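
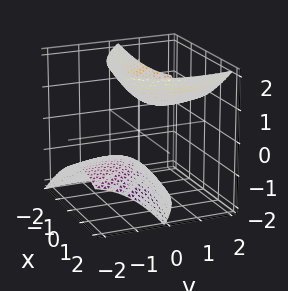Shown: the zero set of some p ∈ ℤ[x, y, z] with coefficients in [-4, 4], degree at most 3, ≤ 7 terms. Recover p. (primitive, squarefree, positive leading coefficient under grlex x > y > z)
(a) I count 2 distinct pieces. They look like related sheets of one shape, so recover p as a whole.
(b) Degree: a generic line meets the surface in up to 2 points, so deg p = 2.
(c) Observable constraints: the z-axis gridline crossings are at z ∈ {-1, 1}; no x-intercept at any integer in the box.
(d) Assembling these constraints gives the stated polynomial.

2*x^2 + 2*x*y + y^2 - 3*y*z - 2*z^2 + 2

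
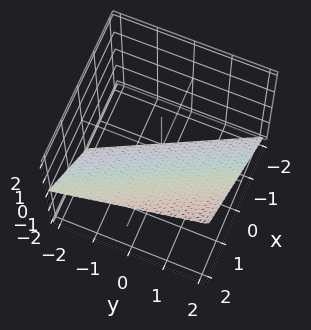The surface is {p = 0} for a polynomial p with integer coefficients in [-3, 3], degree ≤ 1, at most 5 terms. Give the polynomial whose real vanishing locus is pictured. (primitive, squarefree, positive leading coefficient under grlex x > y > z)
1. Degree: every cross-section is a straight line — this is a plane, so deg p = 1.
2. Observable constraints: it crosses the y-axis at the gridline y = 2; one x-axis crossing is at x = 1.
3. Solving for integer coefficients yields p as stated.

2*x + y - 2*z - 2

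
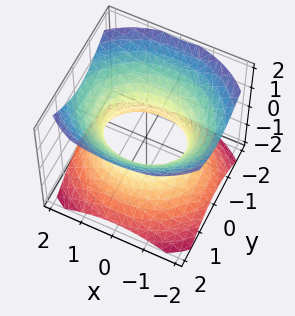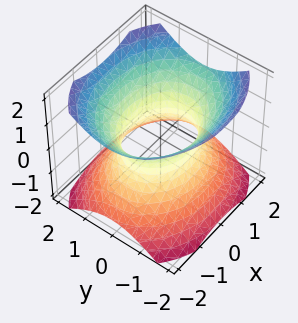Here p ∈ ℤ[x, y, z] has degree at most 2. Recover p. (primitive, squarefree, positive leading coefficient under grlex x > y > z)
2*x^2 + 3*y^2 - 3*z^2 - 3

1. The degree is 2 — an hourglass — one-sheet hyperboloid; a quadric.
2. Symmetries: the z ↦ −z reflection is a symmetry, so z appears only in even powers; the x ↦ −x reflection is a symmetry, so x appears only in even powers; mirror symmetry y ↦ −y ⇒ only even powers of y.
3. Against the integer gridlines: it misses every integer gridline on the z-axis; the y-axis gridline crossings are at y ∈ {-1, 1}.
4. The integer polynomial consistent with all of this is the stated p.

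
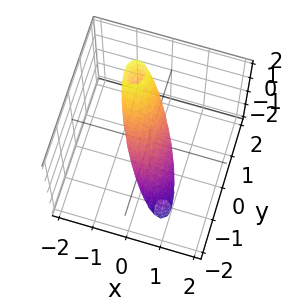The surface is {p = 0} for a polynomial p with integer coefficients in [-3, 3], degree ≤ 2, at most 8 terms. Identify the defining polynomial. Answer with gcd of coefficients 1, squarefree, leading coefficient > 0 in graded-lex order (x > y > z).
3*x^2 + 2*x*z + 2*y^2 - 2*y*z + z^2 - 1

1. Degree: a generic line meets the surface in up to 2 points, so deg p = 2.
2. From the axis intercepts and sections: among the integer gridlines, it crosses the z-axis at z ∈ {-1, 1}.
3. Assembling these constraints gives the stated polynomial.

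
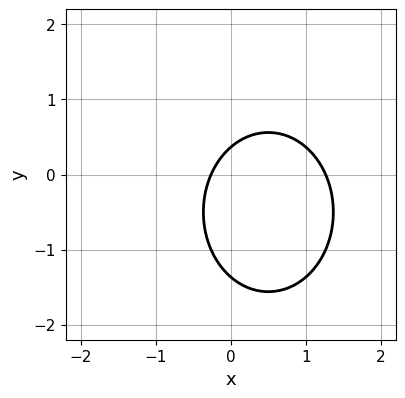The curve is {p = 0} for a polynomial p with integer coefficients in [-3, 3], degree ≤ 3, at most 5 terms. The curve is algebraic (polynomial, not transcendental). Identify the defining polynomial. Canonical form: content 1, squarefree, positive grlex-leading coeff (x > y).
1. deg p = 2. The shape is more complex than any degree-1 curve.
2. Putting this together gives p.

3*x^2 + 2*y^2 - 3*x + 2*y - 1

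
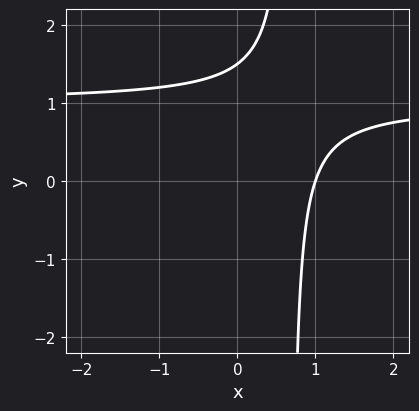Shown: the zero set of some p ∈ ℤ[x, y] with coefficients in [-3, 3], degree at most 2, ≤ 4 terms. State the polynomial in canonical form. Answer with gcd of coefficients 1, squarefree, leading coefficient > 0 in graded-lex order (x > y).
3*x*y - 3*x - 2*y + 3

1. Degree: the shape is more complex than any degree-1 curve, so deg p = 2.
2. Reading off the gridlines: one x-axis crossing is at x = 1.
3. The integer polynomial consistent with all of this is the stated p.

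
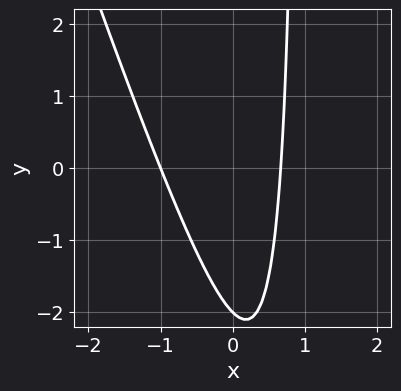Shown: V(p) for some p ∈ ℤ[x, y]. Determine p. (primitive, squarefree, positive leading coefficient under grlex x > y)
3*x^2 + x*y + x - y - 2

First, the degree is 2 — the shape is more complex than any degree-1 curve.
Next, from the axis intercepts and sections: it meets the x-axis at x = -1 (among the integer gridlines); it crosses the y-axis at the gridline y = -2.
Finally, assembling these constraints gives the stated polynomial.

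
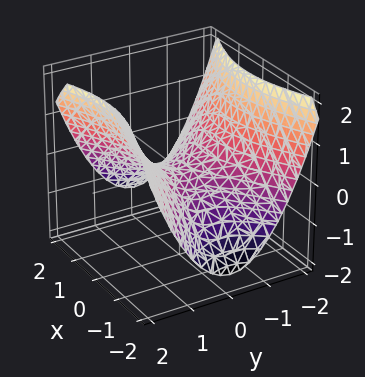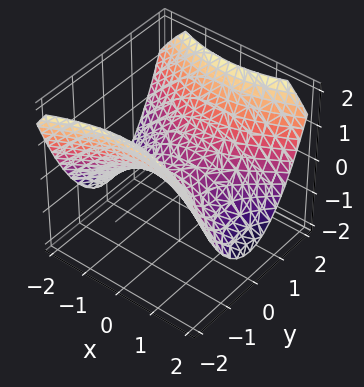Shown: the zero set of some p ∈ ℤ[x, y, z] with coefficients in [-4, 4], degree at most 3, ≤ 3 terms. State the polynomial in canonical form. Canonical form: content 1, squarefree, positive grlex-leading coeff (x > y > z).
x^2 - 2*y^2 + 3*z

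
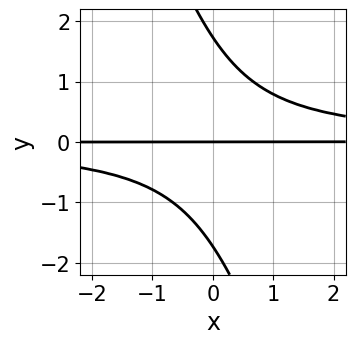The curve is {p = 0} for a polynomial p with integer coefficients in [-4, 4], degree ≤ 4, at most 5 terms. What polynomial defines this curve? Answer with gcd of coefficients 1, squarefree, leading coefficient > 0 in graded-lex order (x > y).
3*x*y^2 + y^3 - 3*y

(a) deg p = 3. The shape is more complex than any degree-2 curve.
(b) Checking where it meets the axes: it meets the y-axis at y = 0 (among the integer gridlines); the visible x-axis segment lies entirely on the curve.
(c) Fitting integer coefficients to these (and the overall shape) gives p.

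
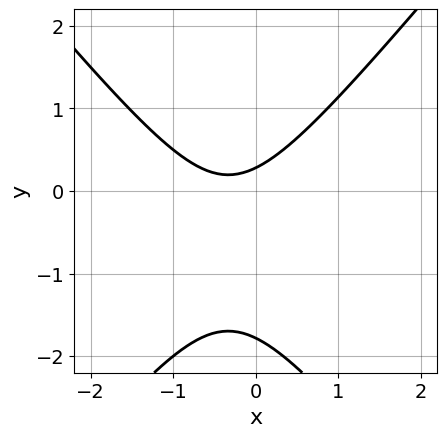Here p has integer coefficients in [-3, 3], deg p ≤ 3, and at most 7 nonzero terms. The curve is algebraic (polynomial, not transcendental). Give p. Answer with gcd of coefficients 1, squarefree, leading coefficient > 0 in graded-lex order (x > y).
3*x^2 - 2*y^2 + 2*x - 3*y + 1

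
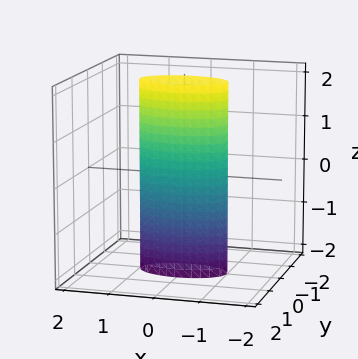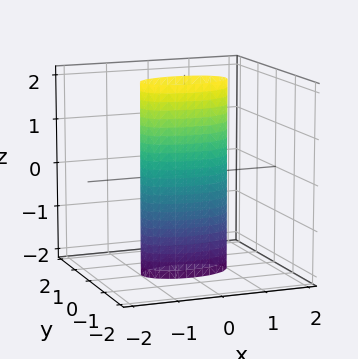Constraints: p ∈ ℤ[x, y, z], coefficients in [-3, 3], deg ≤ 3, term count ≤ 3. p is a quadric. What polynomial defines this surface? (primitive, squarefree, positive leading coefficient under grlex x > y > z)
(a) Degree: a cylinder; a quadric, so deg p = 2.
(b) Symmetries: mirror symmetry y ↦ −y ⇒ only even powers of y; it's symmetric under z → −z, forcing even powers of z; it's symmetric under x → −x, forcing even powers of x.
(c) From the axis intercepts and sections: among the integer gridlines, it crosses the x-axis at x ∈ {-1, 1}; it misses every integer gridline on the z-axis.
(d) The integer polynomial consistent with all of this is the stated p.

x^2 + 3*y^2 - 1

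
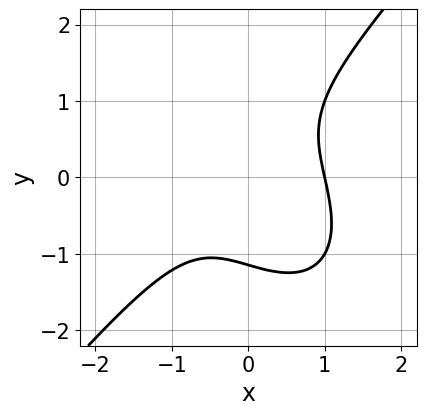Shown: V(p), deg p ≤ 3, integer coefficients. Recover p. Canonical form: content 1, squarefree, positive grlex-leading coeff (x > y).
1. Degree: no degree-2 curve has this shape, so deg p = 3.
2. Observable constraints: one x-axis crossing is at x = 1.
3. Together with the visible shape, these determine p as stated.

3*x^3 - 2*y^3 + 2*x*y - 3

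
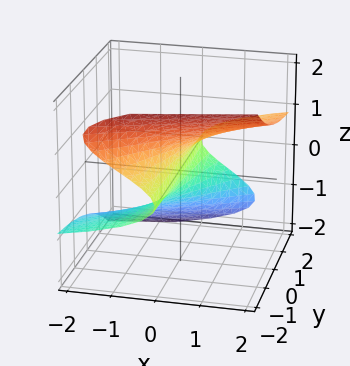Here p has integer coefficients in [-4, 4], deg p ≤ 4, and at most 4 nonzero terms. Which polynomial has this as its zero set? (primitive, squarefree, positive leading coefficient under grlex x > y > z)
1. Degree: a generic line meets the surface in up to 3 points, so deg p = 3.
2. Checking where it meets the axes: one z-axis crossing is at z = 0; the visible y-axis segment lies entirely on the surface; one x-axis crossing is at x = 0.
3. The integer polynomial consistent with all of this is the stated p.

y*z^2 + z^3 - x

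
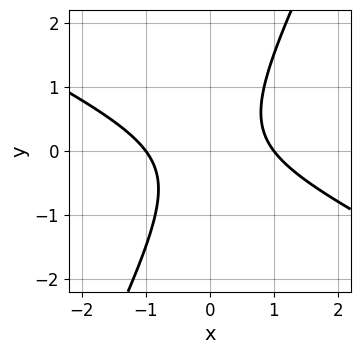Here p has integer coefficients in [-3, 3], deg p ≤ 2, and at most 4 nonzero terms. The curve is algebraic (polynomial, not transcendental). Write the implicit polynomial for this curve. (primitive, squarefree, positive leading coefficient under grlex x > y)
2*x^2 + 3*x*y - 2*y^2 - 2

The degree is 2 — a generic line meets the curve in up to 2 points.
From the visible intercepts: it misses every integer gridline on the y-axis; among the integer gridlines, it crosses the x-axis at x ∈ {-1, 1}.
Putting this together gives p.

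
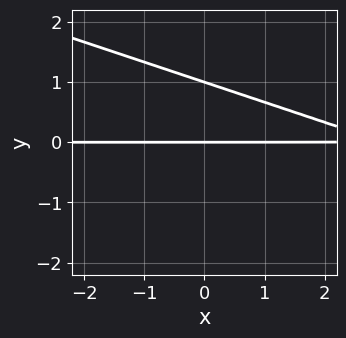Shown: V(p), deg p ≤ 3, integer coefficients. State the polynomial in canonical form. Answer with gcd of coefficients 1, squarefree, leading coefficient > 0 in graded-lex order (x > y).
x*y + 3*y^2 - 3*y

(a) deg p = 2. No degree-1 curve has this shape.
(b) Against the integer gridlines: the visible x-axis segment lies entirely on the curve; among the integer gridlines, it crosses the y-axis at y ∈ {0, 1}.
(c) Matching integer coefficients to the picture gives p.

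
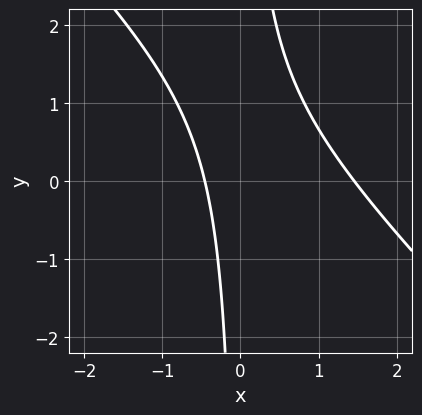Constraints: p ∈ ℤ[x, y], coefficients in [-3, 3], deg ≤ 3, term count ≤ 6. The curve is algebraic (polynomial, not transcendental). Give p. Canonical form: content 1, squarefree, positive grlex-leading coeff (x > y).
3*x^2 + 3*x*y - 3*x - 2

The degree is 2 — no degree-1 curve has this shape.
Observable constraints: the curve avoids every integer y-axis point in the box.
Together with the visible shape, these determine p as stated.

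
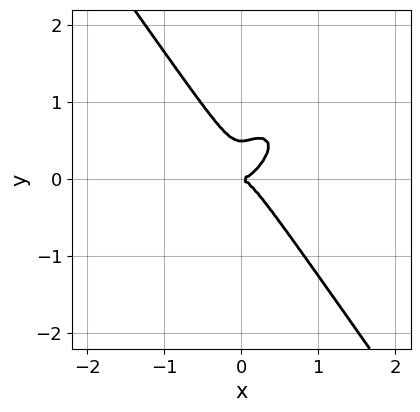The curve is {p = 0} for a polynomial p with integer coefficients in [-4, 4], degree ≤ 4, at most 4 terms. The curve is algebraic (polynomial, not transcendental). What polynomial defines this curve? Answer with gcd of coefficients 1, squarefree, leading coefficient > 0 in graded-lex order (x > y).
3*x^3 - 2*x^2*y + 2*y^3 - y^2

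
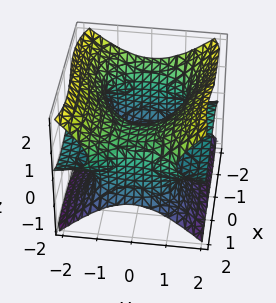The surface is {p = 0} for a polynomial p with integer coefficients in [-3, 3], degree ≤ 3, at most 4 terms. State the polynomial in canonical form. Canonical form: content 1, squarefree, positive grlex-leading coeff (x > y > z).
x^3 - 3*y^2*z + 3*z^3 - 3*x

Degree: no degree-2 surface has this shape, so deg p = 3.
Against the integer gridlines: it crosses the z-axis at the gridline z = 0; every point of the y-axis in the box is on the surface.
Matching integer coefficients to the picture gives p.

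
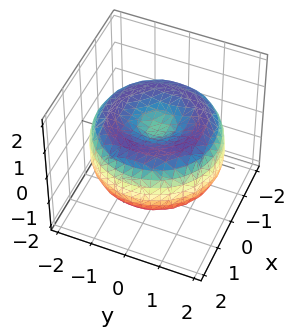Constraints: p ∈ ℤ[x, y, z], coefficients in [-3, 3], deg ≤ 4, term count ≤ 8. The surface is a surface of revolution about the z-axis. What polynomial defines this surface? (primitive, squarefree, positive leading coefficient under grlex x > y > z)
First, degree: a generic line meets the surface in up to 4 points, so deg p = 4.
Then, symmetries: rotational symmetry about the z-axis ⇒ p depends on x, y only through x² + y².
Next, reading off the gridlines: a circular section at z = 1 has radius exactly 1.
Finally, fitting integer coefficients to these (and the overall shape) gives p.

x^4 + 2*x^2*y^2 + y^4 - 3*x^2 - 3*y^2 + 3*z^2 - 1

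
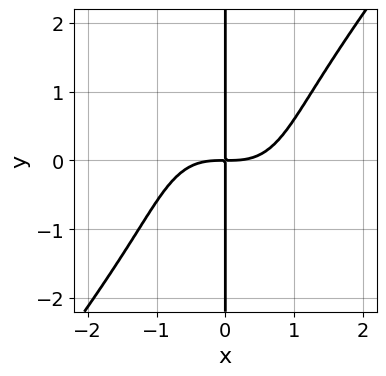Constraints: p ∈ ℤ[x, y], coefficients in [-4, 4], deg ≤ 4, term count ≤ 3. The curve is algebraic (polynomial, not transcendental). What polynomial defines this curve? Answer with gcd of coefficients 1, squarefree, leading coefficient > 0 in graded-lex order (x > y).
2*x^4 - x*y^3 - 3*x*y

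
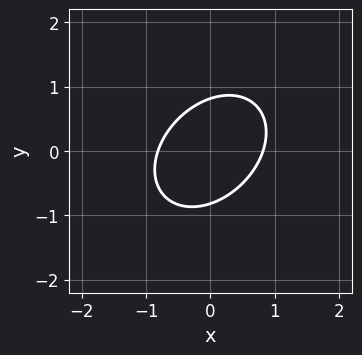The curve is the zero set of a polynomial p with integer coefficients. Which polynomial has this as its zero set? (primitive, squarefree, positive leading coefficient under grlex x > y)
3*x^2 - 2*x*y + 3*y^2 - 2

deg p = 2.
The integer polynomial consistent with all of this is the stated p.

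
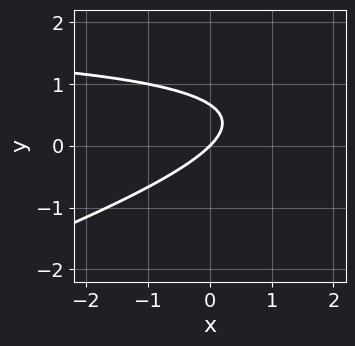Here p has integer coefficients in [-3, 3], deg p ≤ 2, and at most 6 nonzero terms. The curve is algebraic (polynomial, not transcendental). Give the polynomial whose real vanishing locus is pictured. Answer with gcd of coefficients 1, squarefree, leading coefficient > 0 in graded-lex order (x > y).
x*y - 3*y^2 - 2*x + 2*y

The degree is 2 — the shape is more complex than any degree-1 curve.
Against the integer gridlines: one y-axis crossing is at y = 0; one x-axis crossing is at x = 0.
Matching integer coefficients to the picture gives p.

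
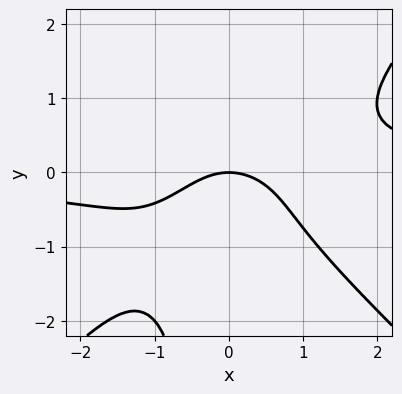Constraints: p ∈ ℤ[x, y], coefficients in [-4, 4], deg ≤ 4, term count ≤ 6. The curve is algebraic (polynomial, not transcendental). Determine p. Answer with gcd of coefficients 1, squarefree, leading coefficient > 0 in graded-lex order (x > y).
2*x^3*y - 2*x*y^3 - y^3 - 2*x^2 - 3*y

1. Degree: no degree-3 curve has this shape, so deg p = 4.
2. Observable constraints: one x-axis crossing is at x = 0; it meets the y-axis at y = 0 (among the integer gridlines).
3. These observations pin down the coefficients.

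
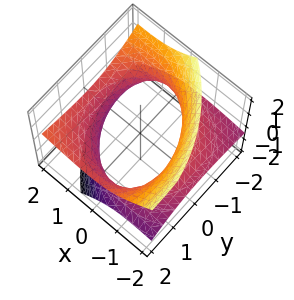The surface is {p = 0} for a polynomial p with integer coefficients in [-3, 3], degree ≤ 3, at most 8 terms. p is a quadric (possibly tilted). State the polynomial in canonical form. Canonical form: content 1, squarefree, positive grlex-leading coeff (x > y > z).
x^2 - 3*x*z + y^2 - 2*y*z - 3*z^2 - 3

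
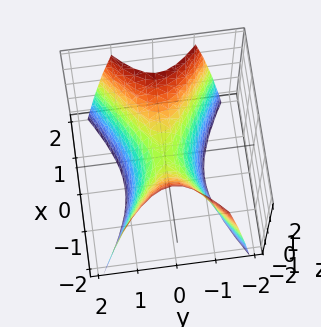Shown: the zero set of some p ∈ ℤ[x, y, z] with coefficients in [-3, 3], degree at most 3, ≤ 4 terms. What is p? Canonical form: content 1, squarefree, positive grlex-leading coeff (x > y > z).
x^2 - 2*y^2 - z

First, the degree is 2 — a hyperbolic paraboloid; a quadric.
Then, symmetries: mirror symmetry x ↦ −x ⇒ only even powers of x; it's symmetric under y → −y, forcing even powers of y.
Next, from the visible intercepts: it meets the x-axis at x = 0 (among the integer gridlines); it meets the y-axis at y = 0 (among the integer gridlines); it meets the z-axis at z = 0 (among the integer gridlines).
Finally, fitting integer coefficients to these (and the overall shape) gives p.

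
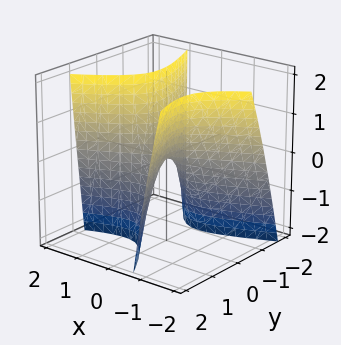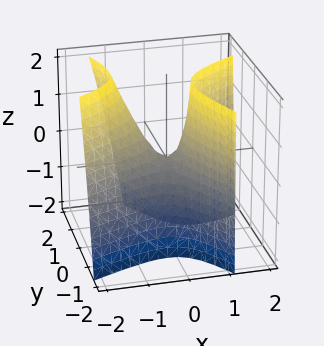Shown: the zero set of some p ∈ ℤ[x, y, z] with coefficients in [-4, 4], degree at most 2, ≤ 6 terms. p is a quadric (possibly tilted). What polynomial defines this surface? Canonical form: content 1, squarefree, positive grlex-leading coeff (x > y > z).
2*x^2 - 3*x*y + x*z - 2*y^2 - z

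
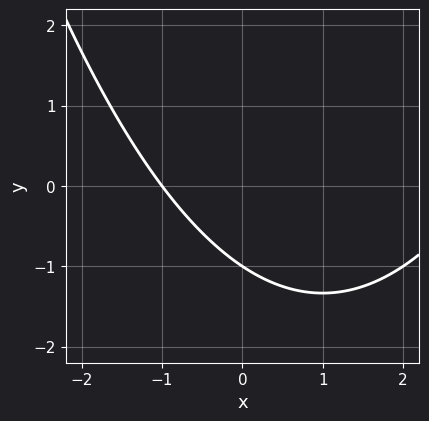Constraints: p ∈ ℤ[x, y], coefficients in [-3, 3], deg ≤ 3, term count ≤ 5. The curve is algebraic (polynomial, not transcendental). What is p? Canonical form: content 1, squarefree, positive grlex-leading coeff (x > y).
x^2 - 2*x - 3*y - 3

Degree: no degree-1 curve has this shape, so deg p = 2.
Against the integer gridlines: it crosses the y-axis at the gridline y = -1; one x-axis crossing is at x = -1.
Matching integer coefficients to the picture gives p.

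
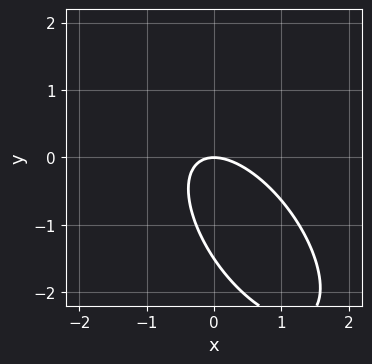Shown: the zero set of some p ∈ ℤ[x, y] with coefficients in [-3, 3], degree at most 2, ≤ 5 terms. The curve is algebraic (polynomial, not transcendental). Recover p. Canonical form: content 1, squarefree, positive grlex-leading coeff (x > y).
(a) The degree is 2 — the shape is more complex than any degree-1 curve.
(b) Reading off the gridlines: it meets the x-axis at x = 0 (among the integer gridlines); it meets the y-axis at y = 0 (among the integer gridlines).
(c) Putting this together gives p.

3*x^2 + 3*x*y + 2*y^2 + 3*y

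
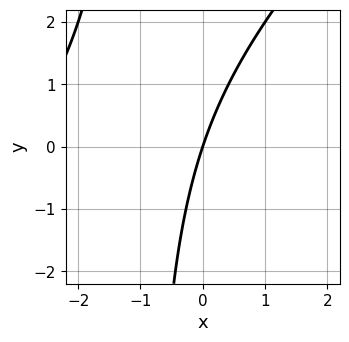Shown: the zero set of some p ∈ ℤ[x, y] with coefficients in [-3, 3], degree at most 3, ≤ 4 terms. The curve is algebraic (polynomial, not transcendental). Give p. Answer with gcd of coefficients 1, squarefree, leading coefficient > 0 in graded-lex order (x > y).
x^2 - x*y + 3*x - y

Degree: no degree-1 curve has this shape, so deg p = 2.
Checking where it meets the axes: it crosses the x-axis at the gridline x = 0; one y-axis crossing is at y = 0.
Together with the visible shape, these determine p as stated.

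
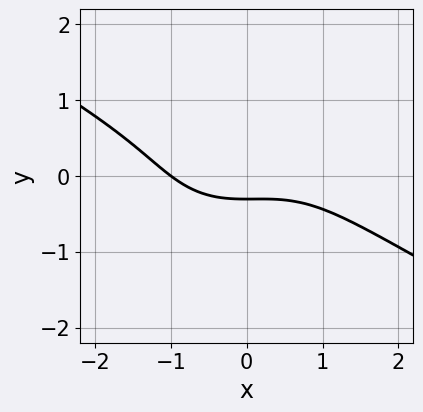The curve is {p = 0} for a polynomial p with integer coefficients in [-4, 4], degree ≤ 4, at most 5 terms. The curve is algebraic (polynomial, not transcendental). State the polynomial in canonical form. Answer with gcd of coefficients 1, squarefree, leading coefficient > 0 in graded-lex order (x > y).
First, deg p = 3.
Next, from the visible intercepts: one x-axis crossing is at x = -1.
Finally, matching integer coefficients to the picture gives p.

x^3 + x^2*y + 3*y^3 + 3*y + 1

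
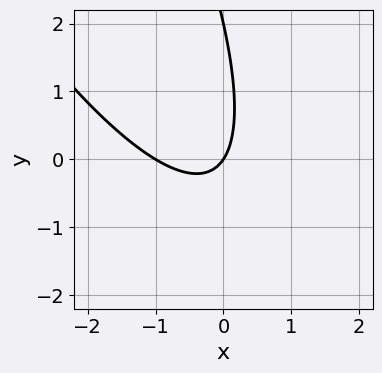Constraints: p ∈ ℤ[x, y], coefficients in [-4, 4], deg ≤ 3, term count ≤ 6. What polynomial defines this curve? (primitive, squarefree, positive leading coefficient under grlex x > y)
3*x^2 + 3*x*y + y^2 + 3*x - 2*y

First, the degree is 2 — no degree-1 curve has this shape.
Next, from the visible intercepts: the y-axis gridline crossings are at y ∈ {0, 2}; among the integer gridlines, it crosses the x-axis at x ∈ {-1, 0}.
Finally, solving for integer coefficients yields p as stated.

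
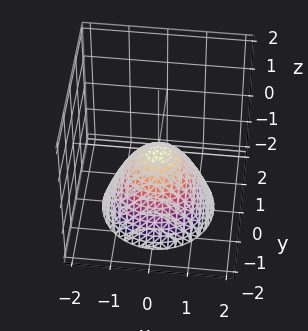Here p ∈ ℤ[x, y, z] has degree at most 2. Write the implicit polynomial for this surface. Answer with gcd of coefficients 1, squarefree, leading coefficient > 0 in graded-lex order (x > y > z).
First, deg p = 2. A single bowl opening along one axis; a quadric.
Then, by symmetry, every cross-section ⟂ z is a circle, so x, y appear only via x² + y².
Then, observable constraints: one x-axis crossing is at x = 0; it meets the z-axis at z = 0 (among the integer gridlines); a circular section at z = -1 has radius exactly 1.
Finally, together with the visible shape, these determine p as stated.

x^2 + y^2 + z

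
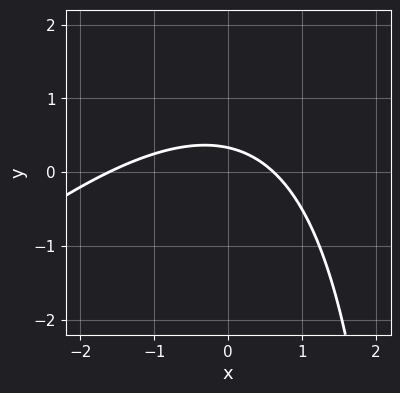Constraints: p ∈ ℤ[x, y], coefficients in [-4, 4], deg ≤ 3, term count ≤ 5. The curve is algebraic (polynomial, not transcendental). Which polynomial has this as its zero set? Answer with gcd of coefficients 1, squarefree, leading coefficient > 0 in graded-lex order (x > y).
1. The degree is 2 — no degree-1 curve has this shape.
2. Matching integer coefficients to the picture gives p.

x^2 - x*y + x + 3*y - 1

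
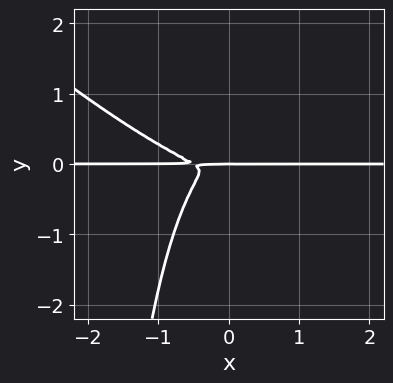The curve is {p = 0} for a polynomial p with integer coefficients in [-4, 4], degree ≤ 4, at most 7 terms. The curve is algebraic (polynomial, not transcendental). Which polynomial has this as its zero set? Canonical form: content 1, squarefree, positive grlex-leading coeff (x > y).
(a) deg p = 4. The shape is more complex than any degree-3 curve.
(b) Checking where it meets the axes: every point of the x-axis in the box is on the curve; it meets the y-axis at y = 0 (among the integer gridlines).
(c) The integer polynomial consistent with all of this is the stated p.

2*x^3*y + 3*x^2*y^2 + x*y^3 + x^2*y + 3*y^3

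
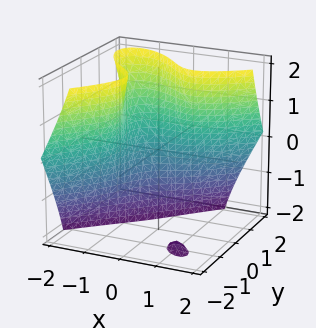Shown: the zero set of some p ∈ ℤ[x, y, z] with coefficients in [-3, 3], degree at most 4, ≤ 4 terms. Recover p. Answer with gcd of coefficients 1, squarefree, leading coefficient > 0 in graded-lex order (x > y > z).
2*x^3 - 3*x*y*z - 2*y^3 + 2

1. I count 2 distinct pieces. Treating them together as one polynomial.
2. Degree: no degree-2 surface has this shape, so deg p = 3.
3. Reading off the gridlines: it crosses the x-axis at the gridline x = -1; it meets the y-axis at y = 1 (among the integer gridlines).
4. Assembling these constraints gives the stated polynomial.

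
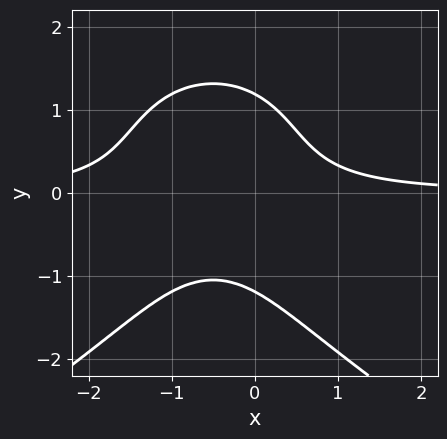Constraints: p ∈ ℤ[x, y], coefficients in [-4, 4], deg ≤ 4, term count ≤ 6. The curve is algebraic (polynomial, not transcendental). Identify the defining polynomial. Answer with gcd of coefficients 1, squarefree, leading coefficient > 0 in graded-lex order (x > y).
y^4 + 3*x^2*y + 3*x*y - 2

Degree: the shape is more complex than any degree-3 curve, so deg p = 4.
Reading off the gridlines: the curve avoids every integer x-axis point in the box.
These observations pin down the coefficients.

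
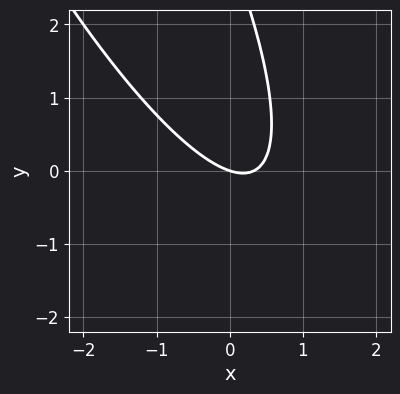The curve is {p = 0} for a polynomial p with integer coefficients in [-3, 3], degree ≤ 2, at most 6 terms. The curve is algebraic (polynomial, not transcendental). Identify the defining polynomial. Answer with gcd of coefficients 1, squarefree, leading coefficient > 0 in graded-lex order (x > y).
1. The degree is 2 — a generic line meets the curve in up to 2 points.
2. From the axis intercepts and sections: it meets the x-axis at x = 0 (among the integer gridlines); one y-axis crossing is at y = 0.
3. These observations pin down the coefficients.

3*x^2 + 3*x*y + y^2 - x - 3*y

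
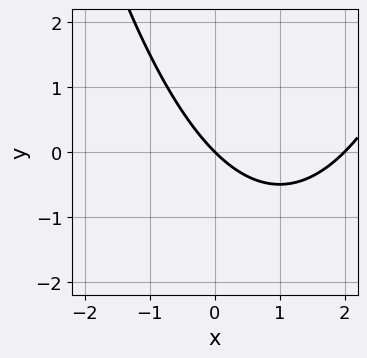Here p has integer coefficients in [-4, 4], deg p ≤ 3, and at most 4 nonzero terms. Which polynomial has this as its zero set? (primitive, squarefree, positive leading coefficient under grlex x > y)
(a) deg p = 2. The shape is more complex than any degree-1 curve.
(b) Against the integer gridlines: one y-axis crossing is at y = 0; the x-axis gridline crossings are at x ∈ {0, 2}.
(c) Putting this together gives p.

x^2 - 2*x - 2*y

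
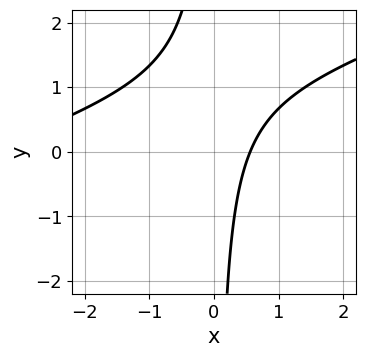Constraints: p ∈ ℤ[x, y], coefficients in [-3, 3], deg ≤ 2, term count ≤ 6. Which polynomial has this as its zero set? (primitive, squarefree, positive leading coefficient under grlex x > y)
x^2 - 3*x*y + 3*x - 2

The degree is 2 — no degree-1 curve has this shape.
Reading off the gridlines: no y-intercept at any integer in the box.
Together with the visible shape, these determine p as stated.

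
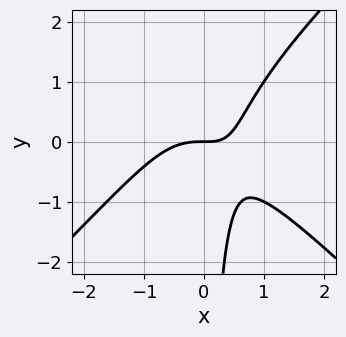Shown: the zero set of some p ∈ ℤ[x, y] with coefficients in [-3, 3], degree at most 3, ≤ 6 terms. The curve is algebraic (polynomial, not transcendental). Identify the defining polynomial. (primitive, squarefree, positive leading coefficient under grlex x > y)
x^3 - x*y^2 + x*y - y

(a) Degree: no degree-2 curve has this shape, so deg p = 3.
(b) From the axis intercepts and sections: it meets the x-axis at x = 0 (among the integer gridlines); it meets the y-axis at y = 0 (among the integer gridlines).
(c) Fitting integer coefficients to these (and the overall shape) gives p.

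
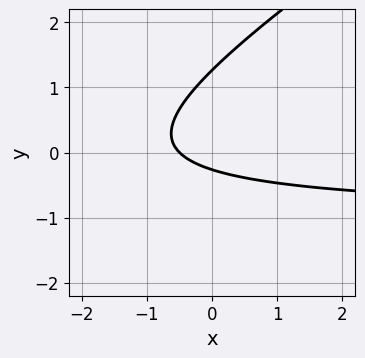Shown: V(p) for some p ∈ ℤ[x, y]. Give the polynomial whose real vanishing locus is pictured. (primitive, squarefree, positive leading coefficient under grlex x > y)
The degree is 2 — the shape is more complex than any degree-1 curve.
Solving for integer coefficients yields p as stated.

2*x*y - 3*y^2 + 2*x + 3*y + 1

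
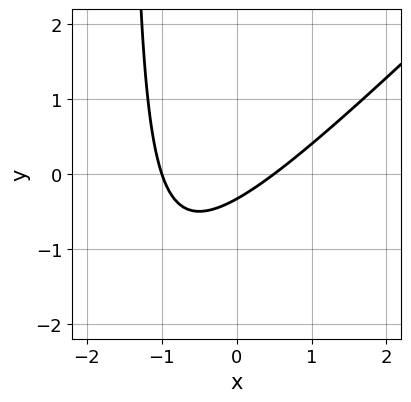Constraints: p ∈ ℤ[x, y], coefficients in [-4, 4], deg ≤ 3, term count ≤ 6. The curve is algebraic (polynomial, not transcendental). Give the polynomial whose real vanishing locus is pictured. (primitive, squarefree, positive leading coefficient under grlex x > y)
1. The degree is 2 — no degree-1 curve has this shape.
2. From the visible intercepts: it crosses the x-axis at the gridline x = -1.
3. Matching integer coefficients to the picture gives p.

2*x^2 - 2*x*y + x - 3*y - 1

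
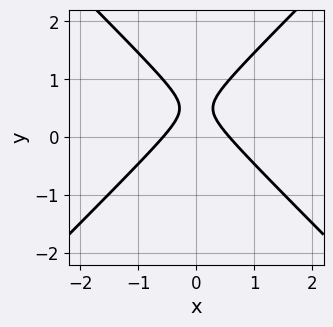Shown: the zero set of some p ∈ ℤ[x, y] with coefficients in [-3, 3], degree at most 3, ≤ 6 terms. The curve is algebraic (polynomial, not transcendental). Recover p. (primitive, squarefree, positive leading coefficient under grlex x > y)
Degree: a generic line meets the curve in up to 2 points, so deg p = 2.
Symmetries: the x ↦ −x reflection is a symmetry, so x appears only in even powers.
Checking where it meets the axes: the curve avoids every integer y-axis point in the box.
These observations pin down the coefficients.

3*x^2 - 3*y^2 + 3*y - 1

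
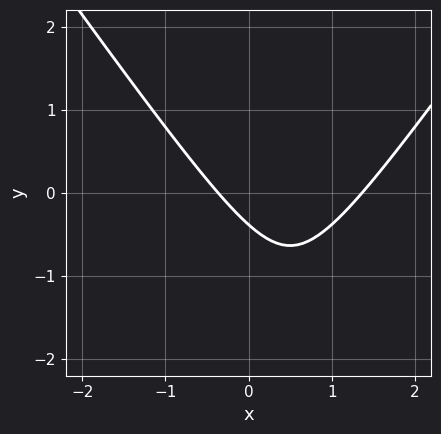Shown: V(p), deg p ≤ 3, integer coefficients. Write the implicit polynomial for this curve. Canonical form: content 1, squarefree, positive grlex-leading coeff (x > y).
2*x^2 - y^2 - 2*x - 3*y - 1

1. The degree is 2 — no degree-1 curve has this shape.
2. The integer polynomial consistent with all of this is the stated p.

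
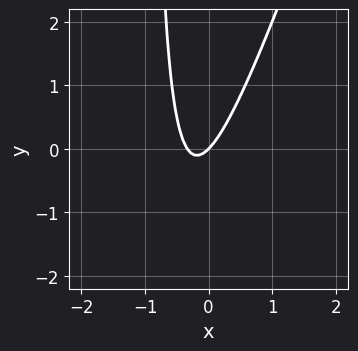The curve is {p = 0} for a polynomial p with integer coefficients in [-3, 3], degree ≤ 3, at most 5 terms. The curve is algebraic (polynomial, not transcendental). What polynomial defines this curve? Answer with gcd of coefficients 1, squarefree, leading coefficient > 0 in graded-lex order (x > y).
(a) Degree: no degree-1 curve has this shape, so deg p = 2.
(b) From the axis intercepts and sections: it meets the y-axis at y = 0 (among the integer gridlines); one x-axis crossing is at x = 0.
(c) Putting this together gives p.

3*x^2 - x*y + x - y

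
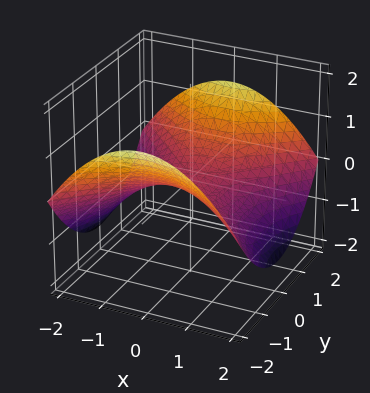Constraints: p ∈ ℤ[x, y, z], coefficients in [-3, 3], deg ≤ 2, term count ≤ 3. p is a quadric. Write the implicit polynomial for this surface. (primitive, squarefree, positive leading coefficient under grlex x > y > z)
First, deg p = 2.
Next, symmetries: mirror symmetry x ↦ −x ⇒ only even powers of x; it's symmetric under y → −y, forcing even powers of y.
Then, checking where it meets the axes: it meets the y-axis at y = 0 (among the integer gridlines); one z-axis crossing is at z = 0; one x-axis crossing is at x = 0.
Finally, these observations pin down the coefficients.

x^2 - y^2 + 3*z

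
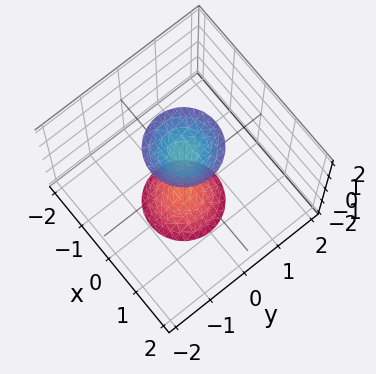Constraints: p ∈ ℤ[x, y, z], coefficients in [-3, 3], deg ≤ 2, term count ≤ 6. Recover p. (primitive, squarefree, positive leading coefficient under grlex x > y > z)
3*x^2 + 3*y^2 - z^2 + 2

The picture has 2 separate pieces. They look like related sheets of one shape, so recover p as a whole.
Degree: a generic line meets the surface in up to 2 points, so deg p = 2.
Symmetries: the surface is invariant under rotation about z: p = q(x² + y², z).
Reading off the gridlines: it misses every integer gridline on the y-axis; a circular section at z = 2 has radius between 0 and 1; it misses every integer gridline on the x-axis.
Assembling these constraints gives the stated polynomial.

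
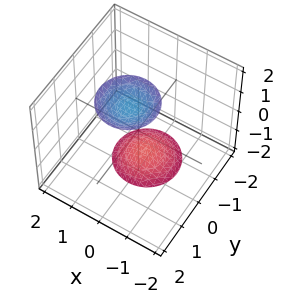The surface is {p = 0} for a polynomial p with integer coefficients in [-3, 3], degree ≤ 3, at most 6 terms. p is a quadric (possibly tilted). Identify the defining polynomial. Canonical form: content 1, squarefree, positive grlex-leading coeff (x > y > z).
2*x^2 + 2*y^2 - y*z - z^2 + 3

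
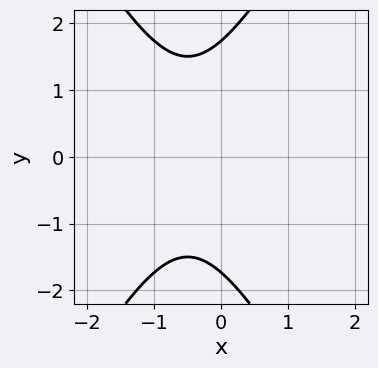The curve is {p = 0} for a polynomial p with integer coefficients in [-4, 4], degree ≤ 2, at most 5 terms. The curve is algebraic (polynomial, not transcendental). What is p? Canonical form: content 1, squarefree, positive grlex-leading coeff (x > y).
(a) Degree: the shape is more complex than any degree-1 curve, so deg p = 2.
(b) Symmetries: the y ↦ −y reflection is a symmetry, so y appears only in even powers.
(c) From the axis intercepts and sections: it misses every integer gridline on the x-axis.
(d) Assembling these constraints gives the stated polynomial.

3*x^2 - y^2 + 3*x + 3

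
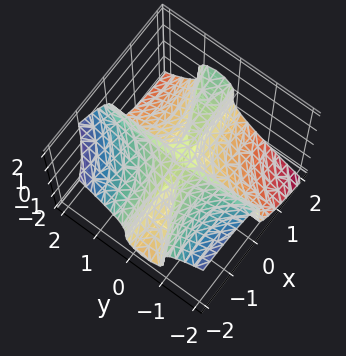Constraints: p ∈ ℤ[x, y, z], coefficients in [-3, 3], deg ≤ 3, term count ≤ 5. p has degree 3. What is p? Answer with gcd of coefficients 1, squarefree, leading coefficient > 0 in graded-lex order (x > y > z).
x^2*y - 2*x*y^2 - 2*z^3 + z^2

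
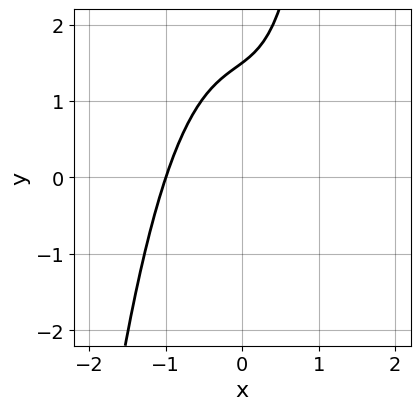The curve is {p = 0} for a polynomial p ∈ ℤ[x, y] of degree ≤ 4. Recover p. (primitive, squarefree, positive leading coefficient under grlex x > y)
3*x^3 + x*y - 2*y + 3

First, the degree is 3 — a generic line meets the curve in up to 3 points.
Next, from the visible intercepts: one x-axis crossing is at x = -1.
Finally, assembling these constraints gives the stated polynomial.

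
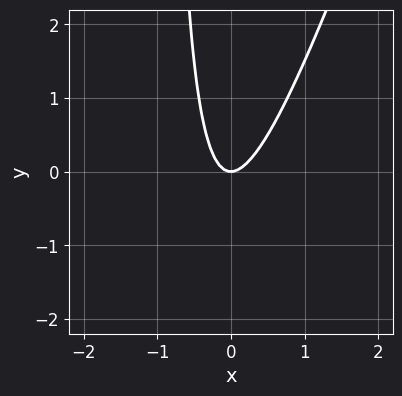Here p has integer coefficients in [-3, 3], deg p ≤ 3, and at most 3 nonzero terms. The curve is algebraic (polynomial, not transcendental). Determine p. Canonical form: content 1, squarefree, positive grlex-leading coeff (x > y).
First, deg p = 2. A generic line meets the curve in up to 2 points.
Next, from the visible intercepts: one y-axis crossing is at y = 0; it meets the x-axis at x = 0 (among the integer gridlines).
Finally, matching integer coefficients to the picture gives p.

3*x^2 - x*y - y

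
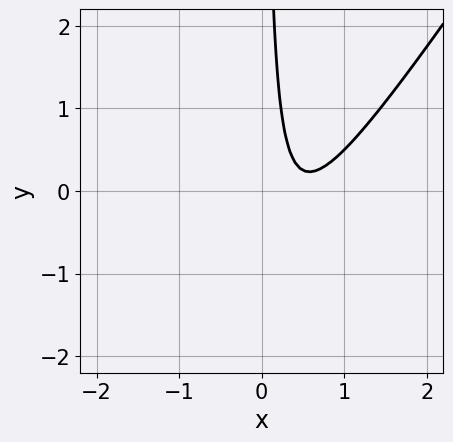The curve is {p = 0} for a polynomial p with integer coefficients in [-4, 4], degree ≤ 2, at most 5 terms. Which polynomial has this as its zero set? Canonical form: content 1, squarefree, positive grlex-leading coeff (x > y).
First, degree: no degree-1 curve has this shape, so deg p = 2.
Then, checking where it meets the axes: the curve avoids every integer y-axis point in the box; it misses every integer gridline on the x-axis.
Finally, matching integer coefficients to the picture gives p.

3*x^2 - 2*x*y - 3*x + 1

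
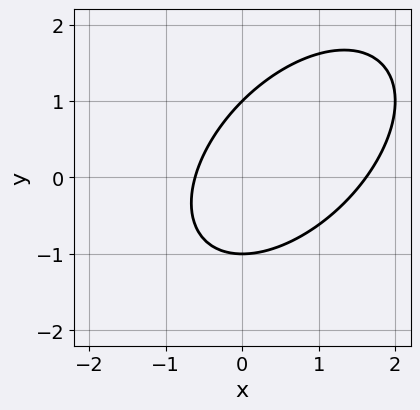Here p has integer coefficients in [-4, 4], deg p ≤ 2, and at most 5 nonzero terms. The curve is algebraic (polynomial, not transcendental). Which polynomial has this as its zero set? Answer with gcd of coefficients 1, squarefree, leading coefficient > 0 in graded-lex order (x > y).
x^2 - x*y + y^2 - x - 1

1. Degree: no degree-1 curve has this shape, so deg p = 2.
2. Checking where it meets the axes: among the integer gridlines, it crosses the y-axis at y ∈ {-1, 1}.
3. Assembling these constraints gives the stated polynomial.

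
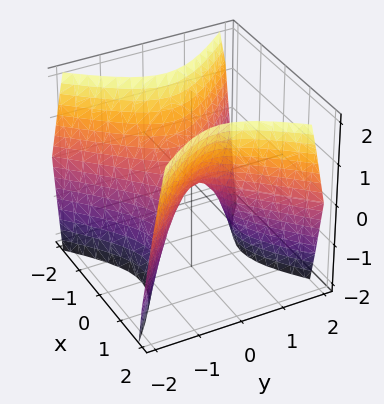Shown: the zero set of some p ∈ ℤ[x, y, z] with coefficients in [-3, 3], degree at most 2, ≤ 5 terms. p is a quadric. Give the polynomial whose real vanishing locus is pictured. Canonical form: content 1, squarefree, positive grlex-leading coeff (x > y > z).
3*x^2 - 3*y^2 - 2*z

(a) deg p = 2. A hyperbolic paraboloid; a quadric.
(b) Symmetries: the y ↦ −y reflection is a symmetry, so y appears only in even powers; it's symmetric under x → −x, forcing even powers of x.
(c) Against the integer gridlines: it meets the z-axis at z = 0 (among the integer gridlines); it crosses the y-axis at the gridline y = 0; it meets the x-axis at x = 0 (among the integer gridlines).
(d) Assembling these constraints gives the stated polynomial.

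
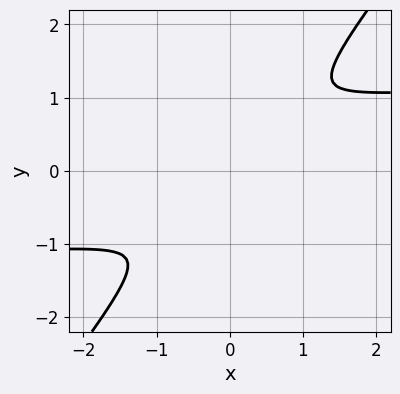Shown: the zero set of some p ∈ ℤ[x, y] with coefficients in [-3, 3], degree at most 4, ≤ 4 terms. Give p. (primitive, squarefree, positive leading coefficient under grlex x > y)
The degree is 4 — the shape is more complex than any degree-3 curve.
Matching integer coefficients to the picture gives p.

x^2*y^2 + 3*x*y^3 - 3*y^4 - 2*x^2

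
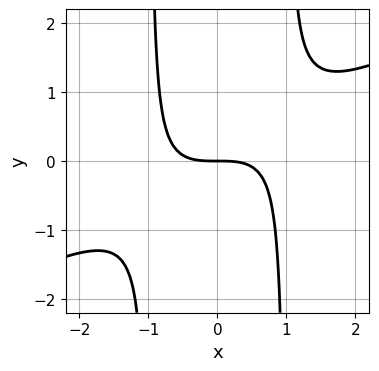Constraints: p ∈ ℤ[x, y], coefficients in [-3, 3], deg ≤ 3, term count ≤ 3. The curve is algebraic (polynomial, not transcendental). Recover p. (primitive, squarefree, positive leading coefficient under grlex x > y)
x^3 - 2*x^2*y + 2*y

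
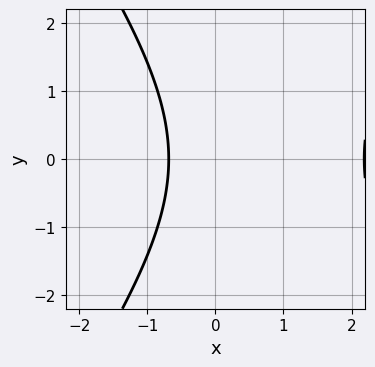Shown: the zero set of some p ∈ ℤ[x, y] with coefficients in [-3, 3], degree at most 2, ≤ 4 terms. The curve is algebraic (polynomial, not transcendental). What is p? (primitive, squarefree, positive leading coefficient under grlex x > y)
The degree is 2 — no degree-1 curve has this shape.
Symmetries: mirror symmetry y ↦ −y ⇒ only even powers of y.
Checking where it meets the axes: the curve avoids every integer y-axis point in the box.
These observations pin down the coefficients.

2*x^2 - y^2 - 3*x - 3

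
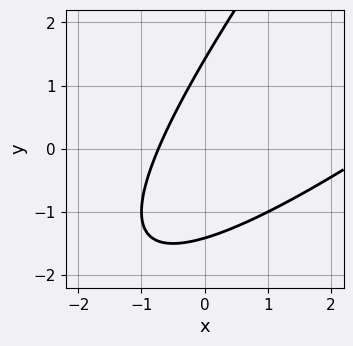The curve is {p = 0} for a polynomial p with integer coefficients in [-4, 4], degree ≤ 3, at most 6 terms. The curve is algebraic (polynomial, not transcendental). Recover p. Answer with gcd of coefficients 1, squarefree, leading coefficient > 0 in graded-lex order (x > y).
First, degree: a generic line meets the curve in up to 2 points, so deg p = 2.
Finally, matching integer coefficients to the picture gives p.

x^2 - 2*x*y + y^2 - 2*x - 2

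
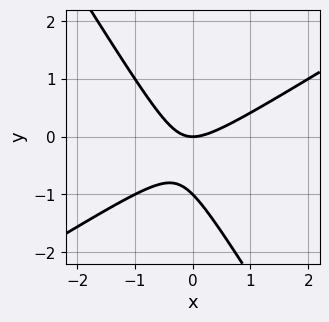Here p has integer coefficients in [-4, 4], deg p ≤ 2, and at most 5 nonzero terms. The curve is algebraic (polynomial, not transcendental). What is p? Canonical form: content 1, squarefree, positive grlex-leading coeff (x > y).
1. The degree is 2 — the shape is more complex than any degree-1 curve.
2. From the visible intercepts: among the integer gridlines, it crosses the y-axis at y ∈ {-1, 0}; it meets the x-axis at x = 0 (among the integer gridlines).
3. Together with the visible shape, these determine p as stated.

x^2 - x*y - y^2 - y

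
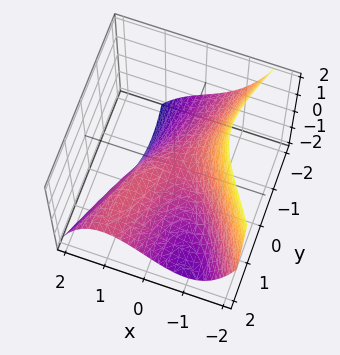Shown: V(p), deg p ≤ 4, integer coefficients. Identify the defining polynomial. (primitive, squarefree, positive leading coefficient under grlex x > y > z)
2*x^3 + y^2*z - 3*x*y + y^2 + 2*z

1. The degree is 3 — the shape is more complex than any degree-2 surface.
2. From the axis intercepts and sections: one x-axis crossing is at x = 0; it meets the z-axis at z = 0 (among the integer gridlines); one y-axis crossing is at y = 0.
3. Putting this together gives p.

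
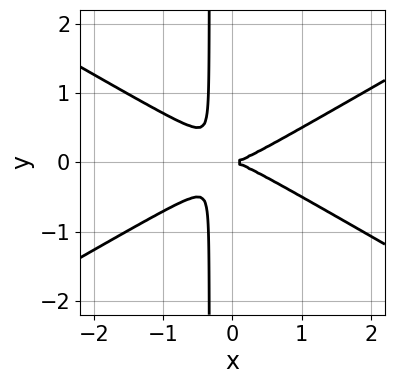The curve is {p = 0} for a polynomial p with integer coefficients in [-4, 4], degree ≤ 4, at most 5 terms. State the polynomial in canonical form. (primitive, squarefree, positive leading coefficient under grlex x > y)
x^3 - 3*x*y^2 - y^2

1. deg p = 3. The shape is more complex than any degree-2 curve.
2. Symmetries: it's symmetric under y → −y, forcing even powers of y.
3. Checking where it meets the axes: it meets the y-axis at y = 0 (among the integer gridlines); one x-axis crossing is at x = 0.
4. Solving for integer coefficients yields p as stated.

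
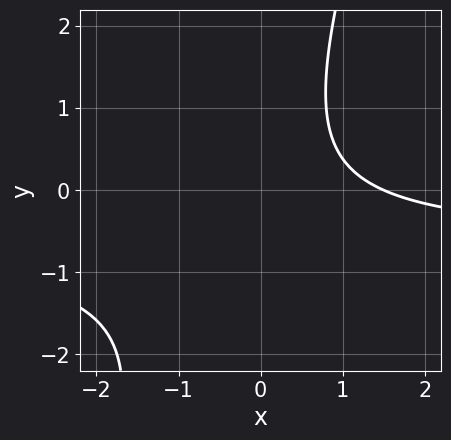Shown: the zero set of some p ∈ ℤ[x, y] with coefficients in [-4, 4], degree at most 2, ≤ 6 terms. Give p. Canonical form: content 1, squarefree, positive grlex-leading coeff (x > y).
First, degree: no degree-1 curve has this shape, so deg p = 2.
Then, checking where it meets the axes: the curve avoids every integer y-axis point in the box.
Finally, together with the visible shape, these determine p as stated.

3*x*y - y^2 + 2*x - 3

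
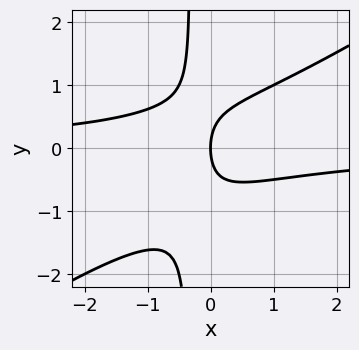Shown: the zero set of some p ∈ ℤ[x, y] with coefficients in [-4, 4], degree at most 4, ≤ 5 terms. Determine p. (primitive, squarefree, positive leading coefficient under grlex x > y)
2*x^2*y - 3*x*y^2 - y^2 + 2*x

First, the degree is 3 — the shape is more complex than any degree-2 curve.
Then, checking where it meets the axes: it crosses the x-axis at the gridline x = 0; it meets the y-axis at y = 0 (among the integer gridlines).
Finally, assembling these constraints gives the stated polynomial.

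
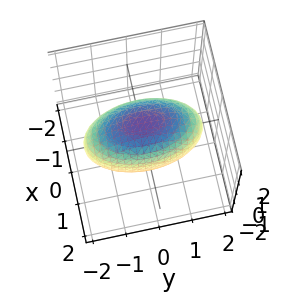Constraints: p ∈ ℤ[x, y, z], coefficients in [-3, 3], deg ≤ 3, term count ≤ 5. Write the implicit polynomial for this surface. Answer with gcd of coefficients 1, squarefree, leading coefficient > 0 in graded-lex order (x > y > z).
3*x^2 + y^2 + 2*z^2 - 3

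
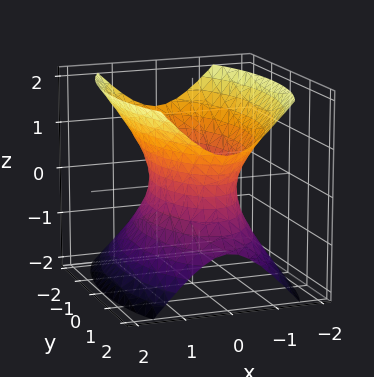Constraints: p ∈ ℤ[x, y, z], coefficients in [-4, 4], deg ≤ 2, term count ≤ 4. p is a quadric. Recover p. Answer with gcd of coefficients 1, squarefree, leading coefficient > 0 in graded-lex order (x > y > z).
3*x^2 + y^2 - 2*z^2 - 2

First, degree: one connected sheet with a waist; a quadric, so deg p = 2.
Next, symmetries: mirror symmetry z ↦ −z ⇒ only even powers of z; it's symmetric under x → −x, forcing even powers of x; the y ↦ −y reflection is a symmetry, so y appears only in even powers.
Then, reading off the gridlines: no z-intercept at any integer in the box.
Finally, together with the visible shape, these determine p as stated.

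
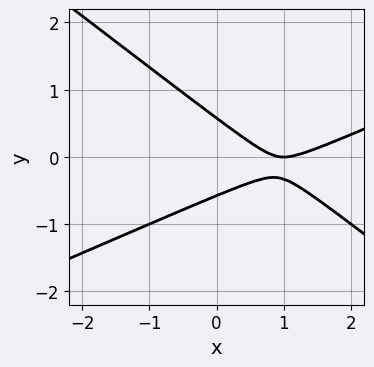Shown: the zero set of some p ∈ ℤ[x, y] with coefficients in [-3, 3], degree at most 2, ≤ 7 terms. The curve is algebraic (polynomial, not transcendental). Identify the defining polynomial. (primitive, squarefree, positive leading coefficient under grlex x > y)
x^2 - x*y - 3*y^2 - 2*x + 1

First, the degree is 2 — no degree-1 curve has this shape.
Then, reading off the gridlines: it crosses the x-axis at the gridline x = 1.
Finally, these observations pin down the coefficients.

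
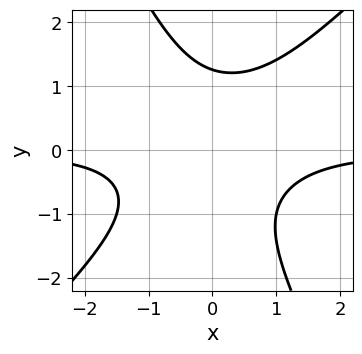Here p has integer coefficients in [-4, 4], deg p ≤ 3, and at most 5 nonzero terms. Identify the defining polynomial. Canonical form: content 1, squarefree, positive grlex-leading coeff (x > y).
First, degree: a generic line meets the curve in up to 3 points, so deg p = 3.
Then, reading off the gridlines: no x-intercept at any integer in the box.
Finally, these observations pin down the coefficients.

2*x^2*y - x*y^2 - y^3 + 2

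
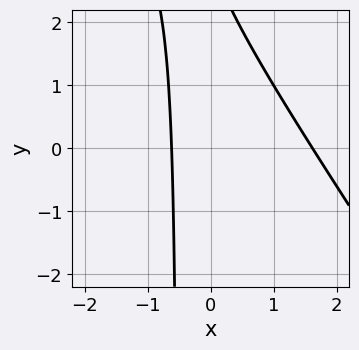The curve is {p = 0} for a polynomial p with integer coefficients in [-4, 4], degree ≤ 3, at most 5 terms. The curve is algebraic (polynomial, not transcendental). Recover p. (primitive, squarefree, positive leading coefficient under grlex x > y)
3*x^2 + 2*x*y - 3*x + y - 3

Degree: no degree-1 curve has this shape, so deg p = 2.
From the visible intercepts: the curve avoids every integer y-axis point in the box.
Solving for integer coefficients yields p as stated.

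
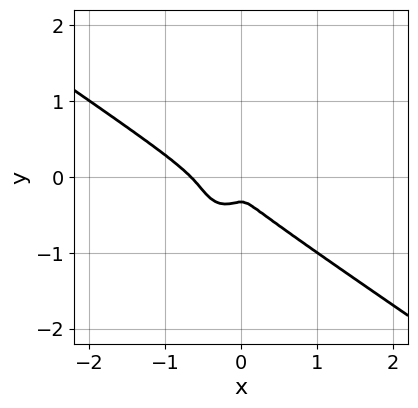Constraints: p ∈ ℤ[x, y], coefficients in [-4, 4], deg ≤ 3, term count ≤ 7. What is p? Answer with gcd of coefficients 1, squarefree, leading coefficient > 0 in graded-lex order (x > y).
First, deg p = 3. A generic line meets the curve in up to 3 points.
Finally, matching integer coefficients to the picture gives p.

3*x^3 + 3*x^2*y + 3*y^3 + 2*x^2 + y^2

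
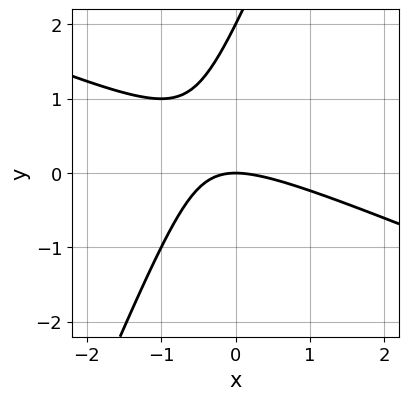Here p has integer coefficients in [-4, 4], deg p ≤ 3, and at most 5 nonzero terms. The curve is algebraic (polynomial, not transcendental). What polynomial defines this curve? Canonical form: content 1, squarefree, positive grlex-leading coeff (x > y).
First, deg p = 2. No degree-1 curve has this shape.
Next, observable constraints: it crosses the x-axis at the gridline x = 0; among the integer gridlines, it crosses the y-axis at y ∈ {0, 2}.
Finally, together with the visible shape, these determine p as stated.

x^2 + 2*x*y - y^2 + 2*y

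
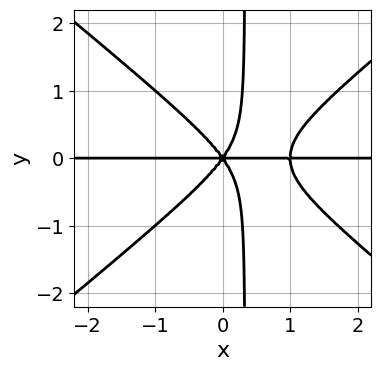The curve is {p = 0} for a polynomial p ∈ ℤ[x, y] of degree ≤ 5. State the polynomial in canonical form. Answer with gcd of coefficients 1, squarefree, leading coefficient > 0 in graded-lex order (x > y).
2*x^3*y - 3*x*y^3 - 2*x^2*y + y^3

1. deg p = 4. No degree-3 curve has this shape.
2. Against the integer gridlines: one y-axis crossing is at y = 0; every point of the x-axis in the box is on the curve.
3. Matching integer coefficients to the picture gives p.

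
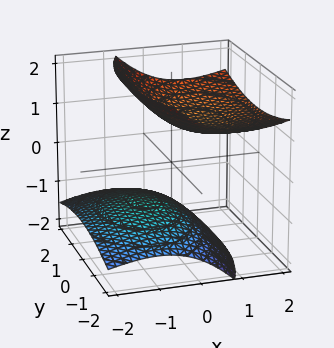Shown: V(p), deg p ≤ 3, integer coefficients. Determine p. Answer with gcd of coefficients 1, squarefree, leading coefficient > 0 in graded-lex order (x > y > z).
There are 2 components. Treating them together as one polynomial.
deg p = 2. The shape is more complex than any degree-1 surface.
Reading off the gridlines: it misses every integer gridline on the x-axis; among the integer gridlines, it crosses the z-axis at z ∈ {-1, 1}; it misses every integer gridline on the y-axis.
Solving for integer coefficients yields p as stated.

2*x^2 - 3*x*z + y^2 - 3*z^2 + 3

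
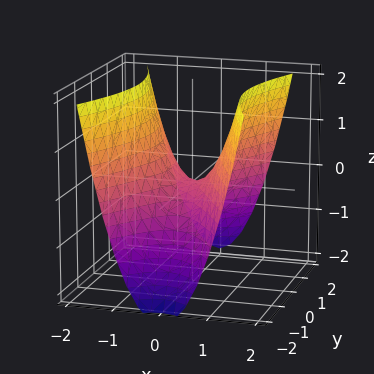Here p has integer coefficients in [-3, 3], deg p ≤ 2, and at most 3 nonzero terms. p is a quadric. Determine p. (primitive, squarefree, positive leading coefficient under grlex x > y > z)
(a) deg p = 2. A saddle surface; a quadric.
(b) Symmetries: mirror symmetry x ↦ −x ⇒ only even powers of x; the y ↦ −y reflection is a symmetry, so y appears only in even powers.
(c) From the visible intercepts: it crosses the z-axis at the gridline z = 0; one y-axis crossing is at y = 0; it meets the x-axis at x = 0 (among the integer gridlines).
(d) Together with the visible shape, these determine p as stated.

3*x^2 - y^2 - 2*z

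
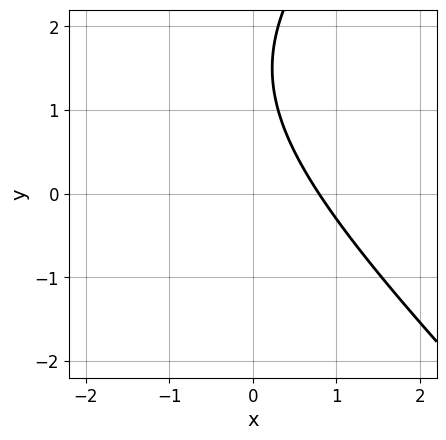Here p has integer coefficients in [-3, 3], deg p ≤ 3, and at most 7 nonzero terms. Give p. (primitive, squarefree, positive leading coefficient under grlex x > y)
First, the degree is 2 — the shape is more complex than any degree-1 curve.
Next, observable constraints: no y-intercept at any integer in the box.
Finally, solving for integer coefficients yields p as stated.

x^2 - y^2 + 3*x + 3*y - 3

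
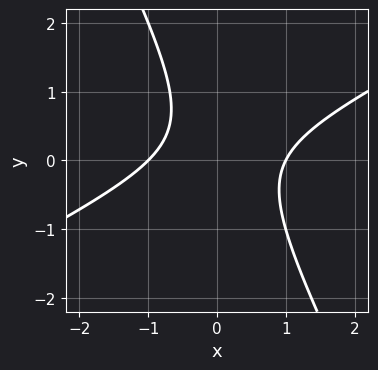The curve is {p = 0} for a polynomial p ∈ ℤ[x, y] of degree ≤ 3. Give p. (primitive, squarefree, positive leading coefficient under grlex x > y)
2*x^2 - 3*x*y - 2*y^2 + y - 2

(a) Degree: no degree-1 curve has this shape, so deg p = 2.
(b) Reading off the gridlines: no y-intercept at any integer in the box; among the integer gridlines, it crosses the x-axis at x ∈ {-1, 1}.
(c) Assembling these constraints gives the stated polynomial.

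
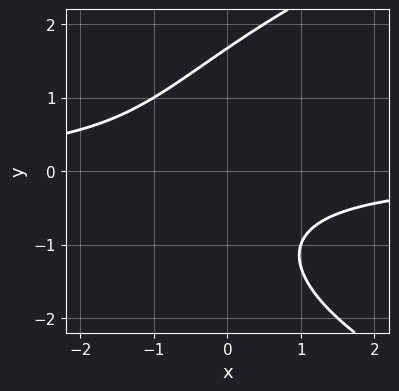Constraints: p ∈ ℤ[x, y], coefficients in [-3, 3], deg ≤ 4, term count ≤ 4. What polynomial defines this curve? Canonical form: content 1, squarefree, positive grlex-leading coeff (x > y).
(a) Degree: no degree-2 curve has this shape, so deg p = 3.
(b) Observable constraints: it misses every integer gridline on the x-axis.
(c) Putting this together gives p.

y^3 - 3*x*y - y - 3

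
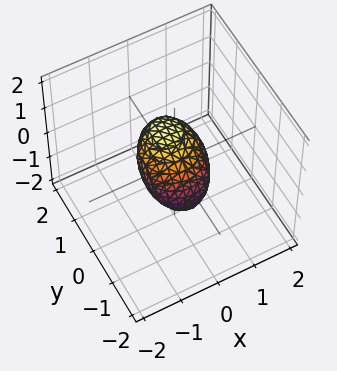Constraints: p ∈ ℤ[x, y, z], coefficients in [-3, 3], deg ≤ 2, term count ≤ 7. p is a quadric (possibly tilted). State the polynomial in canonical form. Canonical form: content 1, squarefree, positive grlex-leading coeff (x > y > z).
First, deg p = 2.
Finally, solving for integer coefficients yields p as stated.

3*x^2 + 3*y^2 - 3*y*z + 3*z^2 - 2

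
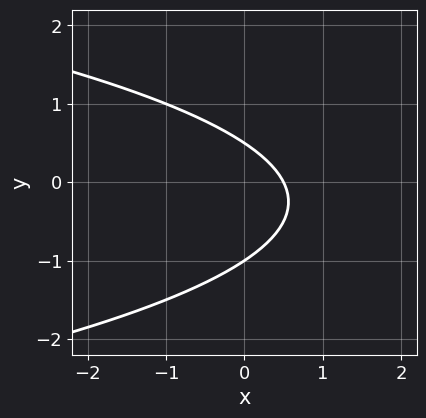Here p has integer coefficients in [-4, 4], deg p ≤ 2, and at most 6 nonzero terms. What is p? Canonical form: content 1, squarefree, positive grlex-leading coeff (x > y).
2*y^2 + 2*x + y - 1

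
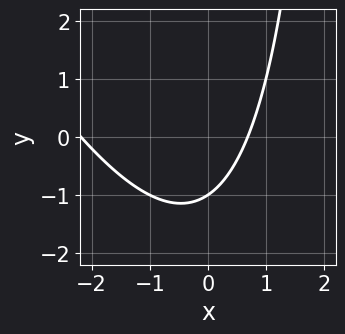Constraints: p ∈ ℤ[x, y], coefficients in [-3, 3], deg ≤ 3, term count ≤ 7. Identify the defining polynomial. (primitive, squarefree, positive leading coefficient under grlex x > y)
2*x^2 + x*y + 3*x - 3*y - 3

The degree is 2 — no degree-1 curve has this shape.
From the visible intercepts: one y-axis crossing is at y = -1.
Putting this together gives p.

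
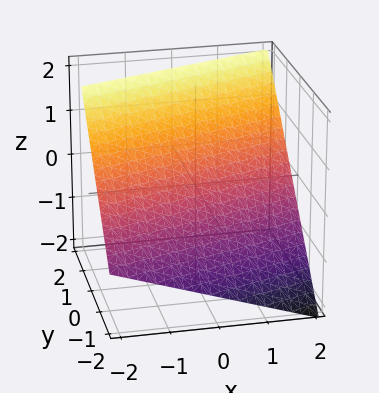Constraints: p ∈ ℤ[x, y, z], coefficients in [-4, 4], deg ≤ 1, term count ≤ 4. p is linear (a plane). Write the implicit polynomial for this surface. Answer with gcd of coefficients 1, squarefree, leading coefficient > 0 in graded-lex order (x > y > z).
x - 3*y + 3*z - 2

deg p = 1.
Observable constraints: it meets the x-axis at x = 2 (among the integer gridlines).
Matching integer coefficients to the picture gives p.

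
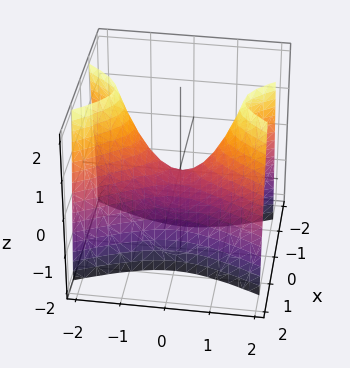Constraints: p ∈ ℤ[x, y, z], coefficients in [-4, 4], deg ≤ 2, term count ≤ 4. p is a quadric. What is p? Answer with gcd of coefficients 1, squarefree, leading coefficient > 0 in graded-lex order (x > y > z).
1. The degree is 2 — a hyperbolic paraboloid; a quadric.
2. Symmetries: it's symmetric under x → −x, forcing even powers of x; the y ↦ −y reflection is a symmetry, so y appears only in even powers.
3. From the visible intercepts: it meets the y-axis at y = 0 (among the integer gridlines); it crosses the z-axis at the gridline z = 0; one x-axis crossing is at x = 0.
4. The integer polynomial consistent with all of this is the stated p.

3*x^2 - y^2 + z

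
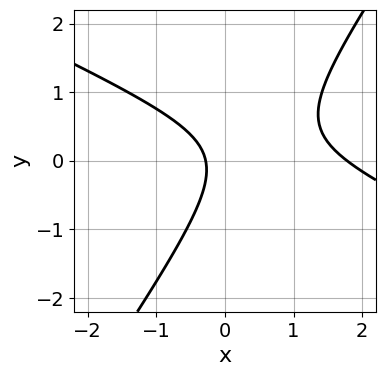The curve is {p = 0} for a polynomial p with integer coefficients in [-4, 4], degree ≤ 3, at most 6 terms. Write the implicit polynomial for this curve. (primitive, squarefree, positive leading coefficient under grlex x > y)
deg p = 2. No degree-1 curve has this shape.
Against the integer gridlines: no y-intercept at any integer in the box.
Putting this together gives p.

2*x^2 + 3*x*y - 3*y^2 - 3*x - 1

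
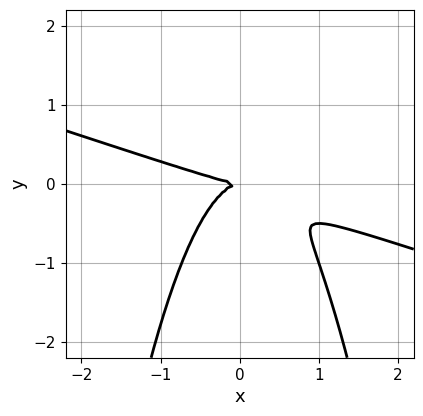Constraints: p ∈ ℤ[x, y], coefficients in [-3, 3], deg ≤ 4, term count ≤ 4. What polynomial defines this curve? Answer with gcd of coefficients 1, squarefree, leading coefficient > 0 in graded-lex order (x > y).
x^3 + 3*x^2*y + 2*y^2

1. The degree is 3 — no degree-2 curve has this shape.
2. Observable constraints: one x-axis crossing is at x = 0; it meets the y-axis at y = 0 (among the integer gridlines).
3. Assembling these constraints gives the stated polynomial.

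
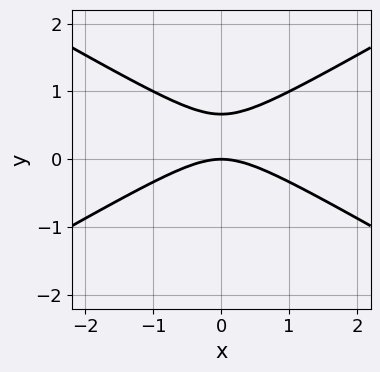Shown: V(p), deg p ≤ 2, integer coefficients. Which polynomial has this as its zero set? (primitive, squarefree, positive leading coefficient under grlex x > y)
1. deg p = 2. The shape is more complex than any degree-1 curve.
2. Symmetries: it's symmetric under x → −x, forcing even powers of x.
3. From the axis intercepts and sections: it meets the x-axis at x = 0 (among the integer gridlines); it crosses the y-axis at the gridline y = 0.
4. Together with the visible shape, these determine p as stated.

x^2 - 3*y^2 + 2*y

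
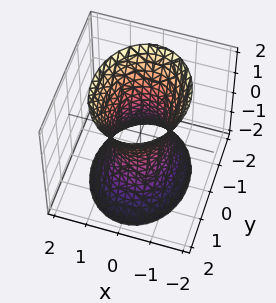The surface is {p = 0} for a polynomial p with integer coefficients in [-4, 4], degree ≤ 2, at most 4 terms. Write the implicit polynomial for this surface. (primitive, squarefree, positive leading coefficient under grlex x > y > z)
3*x^2 + 2*y^2 - z^2 - 2

(a) The degree is 2 — an hourglass — one-sheet hyperboloid; a quadric.
(b) Symmetries: mirror symmetry y ↦ −y ⇒ only even powers of y; mirror symmetry x ↦ −x ⇒ only even powers of x; the z ↦ −z reflection is a symmetry, so z appears only in even powers.
(c) Checking where it meets the axes: no z-intercept at any integer in the box; among the integer gridlines, it crosses the y-axis at y ∈ {-1, 1}.
(d) Together with the visible shape, these determine p as stated.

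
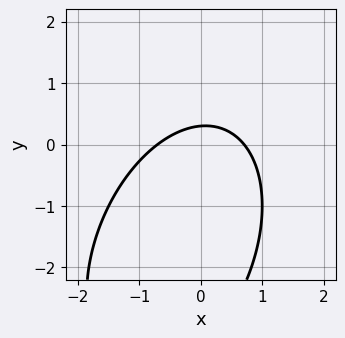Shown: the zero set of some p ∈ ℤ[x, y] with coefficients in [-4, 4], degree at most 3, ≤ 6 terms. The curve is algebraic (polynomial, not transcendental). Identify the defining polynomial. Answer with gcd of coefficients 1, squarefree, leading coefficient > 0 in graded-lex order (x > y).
2*x^2 - x*y + y^2 + 3*y - 1

Degree: the shape is more complex than any degree-1 curve, so deg p = 2.
Solving for integer coefficients yields p as stated.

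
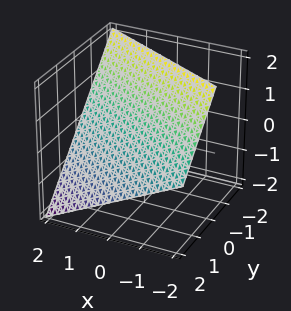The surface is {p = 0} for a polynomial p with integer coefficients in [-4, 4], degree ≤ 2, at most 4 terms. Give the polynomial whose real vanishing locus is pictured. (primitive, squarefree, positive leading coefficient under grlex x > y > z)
First, degree: every cross-section is a straight line — this is a plane, so deg p = 1.
Then, checking where it meets the axes: it meets the x-axis at x = 2 (among the integer gridlines); it crosses the z-axis at the gridline z = 1; one y-axis crossing is at y = 1.
Finally, solving for integer coefficients yields p as stated.

x + 2*y + 2*z - 2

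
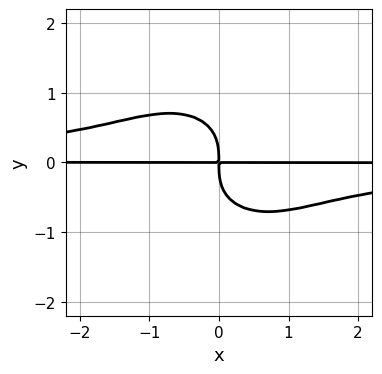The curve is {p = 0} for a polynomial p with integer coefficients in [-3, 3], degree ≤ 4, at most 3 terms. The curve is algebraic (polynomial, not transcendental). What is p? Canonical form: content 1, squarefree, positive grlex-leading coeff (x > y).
1. The degree is 4 — the shape is more complex than any degree-3 curve.
2. Checking where it meets the axes: every point of the x-axis in the box is on the curve.
3. Fitting integer coefficients to these (and the overall shape) gives p.

x^2*y^2 + y^4 + x*y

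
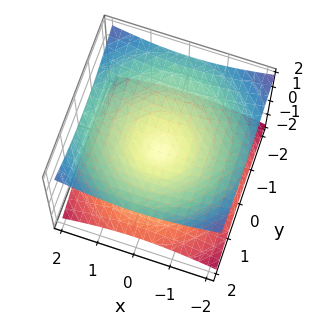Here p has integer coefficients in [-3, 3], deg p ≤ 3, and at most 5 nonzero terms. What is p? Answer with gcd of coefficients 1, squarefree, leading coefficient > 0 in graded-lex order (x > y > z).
First, degree: a double cone through the origin; a quadric, so deg p = 2.
Next, by symmetry, the z-axis is an axis of rotation, so x and y enter only as x² + y²; it's symmetric under z → −z, forcing even powers of z.
Then, from the axis intercepts and sections: a circular section at z = 1 has radius between 1 and 2; it meets the y-axis at y = 0 (among the integer gridlines); it crosses the z-axis at the gridline z = 0.
Finally, putting this together gives p.

x^2 + y^2 - 3*z^2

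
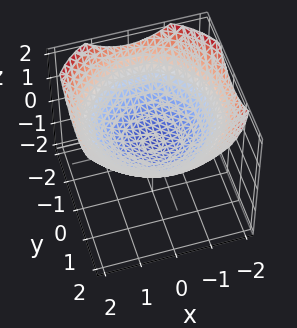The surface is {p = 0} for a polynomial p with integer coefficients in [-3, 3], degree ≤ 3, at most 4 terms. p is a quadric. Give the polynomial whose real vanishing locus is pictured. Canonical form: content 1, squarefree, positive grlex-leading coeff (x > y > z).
(a) The degree is 2 — a paraboloid; a quadric.
(b) Symmetries: every cross-section ⟂ z is a circle, so x, y appear only via x² + y².
(c) Observable constraints: a circular section at z = 1 has radius between 1 and 2; it meets the z-axis at z = 0 (among the integer gridlines); one y-axis crossing is at y = 0; it crosses the x-axis at the gridline x = 0.
(d) Together with the visible shape, these determine p as stated.

x^2 + y^2 - 3*z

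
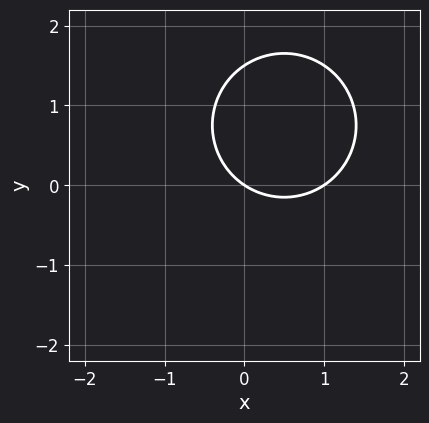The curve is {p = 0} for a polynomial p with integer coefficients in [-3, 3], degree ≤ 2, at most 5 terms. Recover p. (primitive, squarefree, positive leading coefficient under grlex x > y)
2*x^2 + 2*y^2 - 2*x - 3*y

First, deg p = 2.
Then, from the axis intercepts and sections: the x-axis gridline crossings are at x ∈ {0, 1}; it crosses the y-axis at the gridline y = 0.
Finally, these observations pin down the coefficients.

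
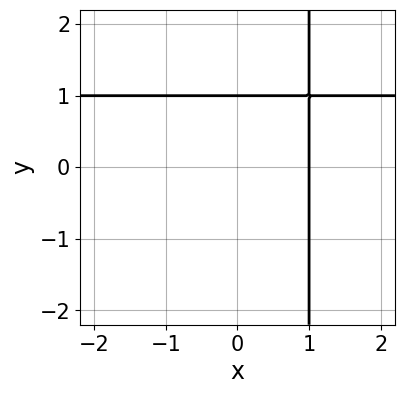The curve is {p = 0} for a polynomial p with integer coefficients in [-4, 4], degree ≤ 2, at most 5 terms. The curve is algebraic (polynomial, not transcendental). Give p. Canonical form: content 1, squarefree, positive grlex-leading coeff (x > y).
x*y - x - y + 1

(a) The degree is 2 — no degree-1 curve has this shape.
(b) Checking where it meets the axes: it crosses the y-axis at the gridline y = 1; it crosses the x-axis at the gridline x = 1.
(c) Assembling these constraints gives the stated polynomial.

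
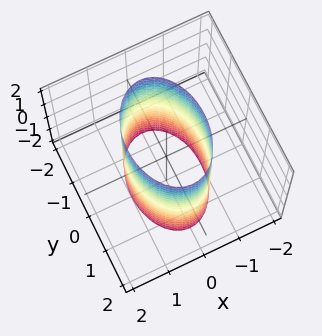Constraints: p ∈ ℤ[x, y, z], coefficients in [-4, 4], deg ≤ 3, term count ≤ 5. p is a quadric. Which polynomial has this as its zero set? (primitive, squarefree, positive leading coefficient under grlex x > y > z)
2*x^2 + y^2 - 2

First, deg p = 2. A cylinder; a quadric.
Next, symmetries: the x ↦ −x reflection is a symmetry, so x appears only in even powers; it's symmetric under z → −z, forcing even powers of z; mirror symmetry y ↦ −y ⇒ only even powers of y.
Then, from the visible intercepts: the x-axis gridline crossings are at x ∈ {-1, 1}; no z-intercept at any integer in the box.
Finally, assembling these constraints gives the stated polynomial.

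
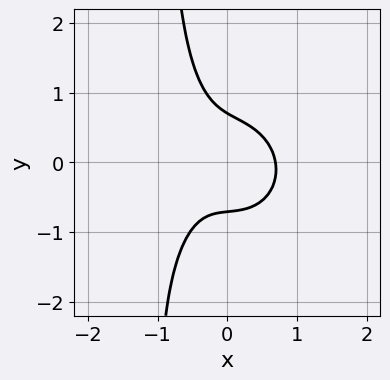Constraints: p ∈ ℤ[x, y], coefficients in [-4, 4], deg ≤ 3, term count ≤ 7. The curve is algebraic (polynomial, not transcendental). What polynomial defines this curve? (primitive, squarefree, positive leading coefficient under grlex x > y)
3*x^3 + 2*x*y^2 + x*y + 2*y^2 - 1

(a) Degree: the shape is more complex than any degree-2 curve, so deg p = 3.
(b) Solving for integer coefficients yields p as stated.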